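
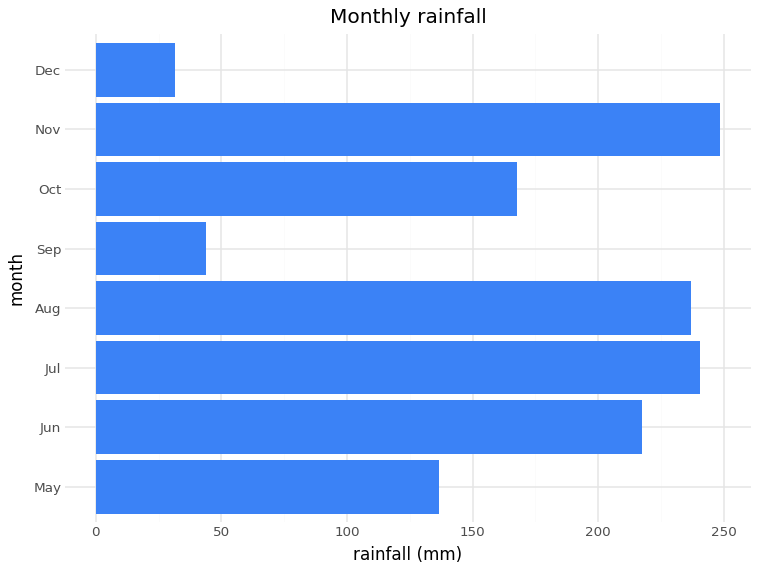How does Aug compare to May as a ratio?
Aug ≈ 225, May ≈ 125; 225/125 ≈ 1.8.

≈ 1.8×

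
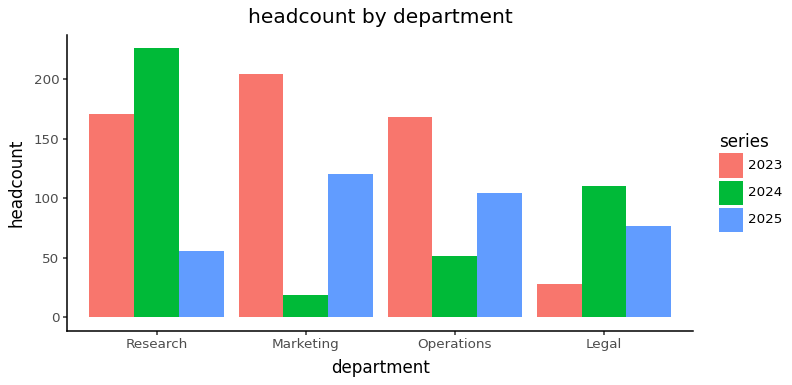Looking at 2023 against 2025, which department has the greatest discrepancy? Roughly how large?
Research: 2023 ≈ 180, 2025 ≈ 60 → gap ≈ 120. Next-largest (Marketing) is only ≈ 80.

Research, ≈ 120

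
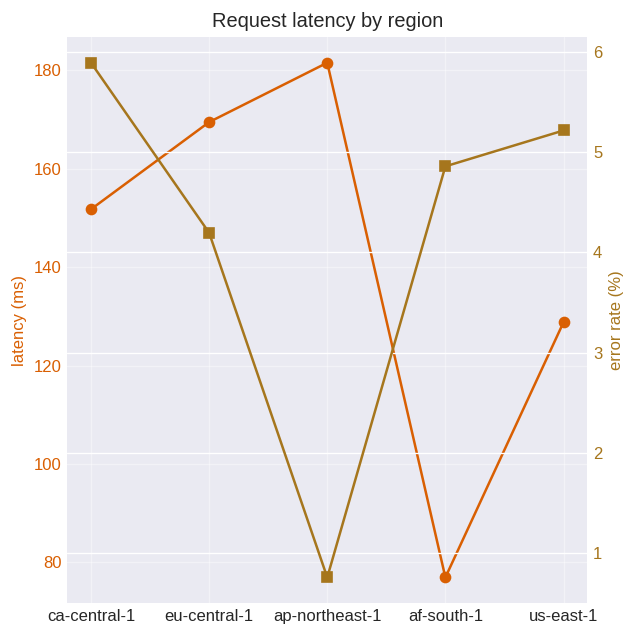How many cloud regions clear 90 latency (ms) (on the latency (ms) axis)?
Above 90: ca-central-1, eu-central-1, ap-northeast-1, us-east-1.

4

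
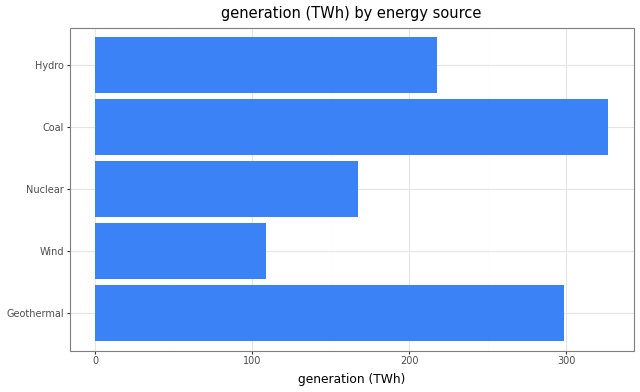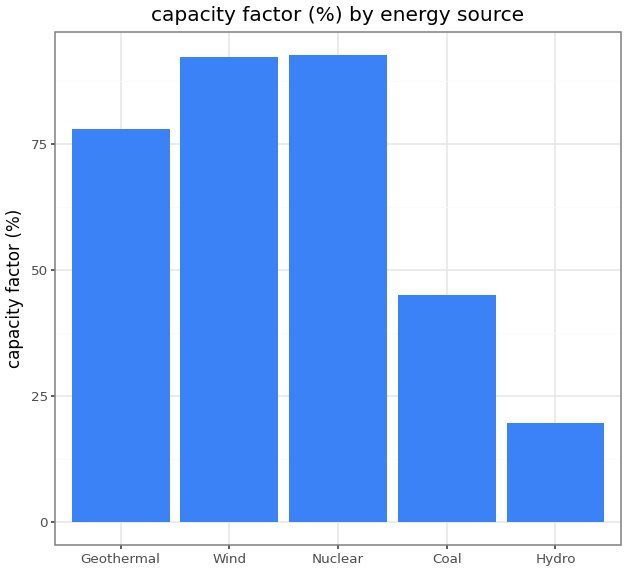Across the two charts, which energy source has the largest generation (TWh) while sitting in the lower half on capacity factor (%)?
Chart 2 median capacity factor (%) ≈ 80; below-median energy sources: Coal, Hydro. Among those, Coal has the highest generation (TWh) (≈ 350).

Coal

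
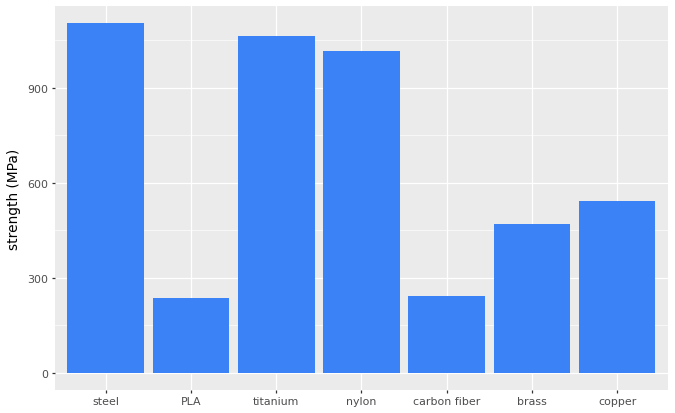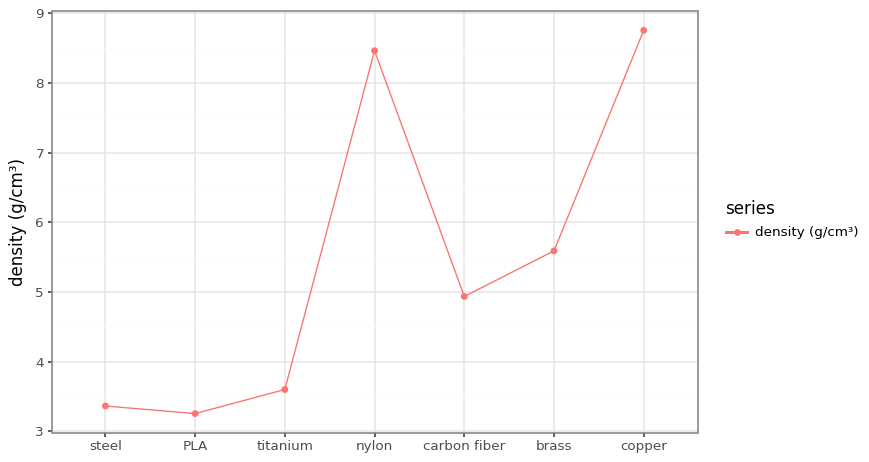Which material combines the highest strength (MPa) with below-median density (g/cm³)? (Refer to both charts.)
Chart 2 median density (g/cm³) ≈ 5; below-median materials: steel, PLA, titanium. Among those, steel has the highest strength (MPa) (≈ 1200).

steel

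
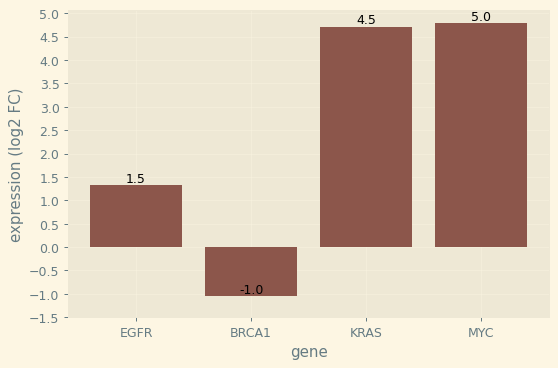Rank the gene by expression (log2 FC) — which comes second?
Top 3: MYC ≈ 5.0, KRAS ≈ 4.5, EGFR ≈ 1.5.

KRAS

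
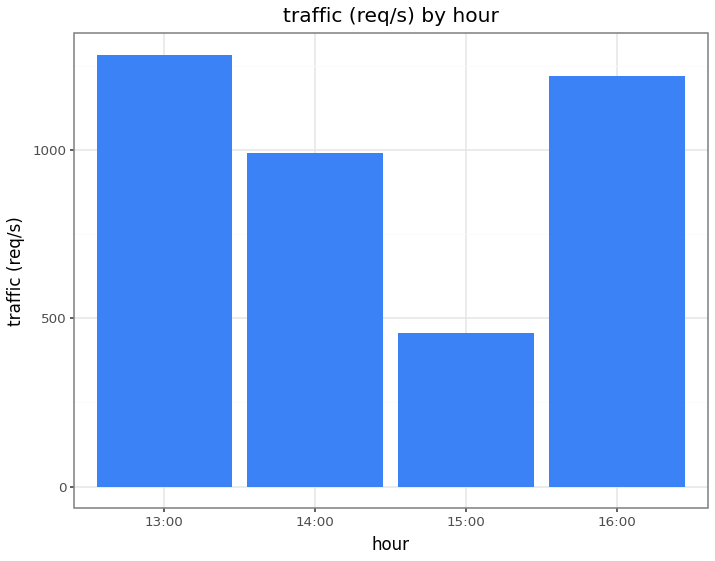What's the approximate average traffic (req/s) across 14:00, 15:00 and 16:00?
(1000 + 400 + 1200) / 3 ≈ 867.

≈ 867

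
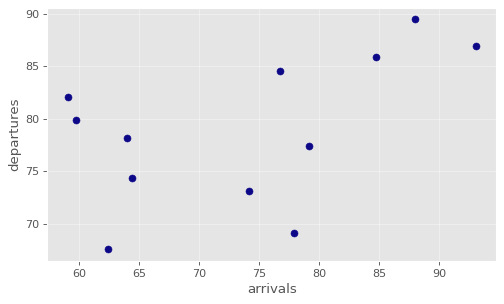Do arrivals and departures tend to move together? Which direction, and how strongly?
Points are positively correlated; moderate (|r| ≈ 0.5).

positive, moderate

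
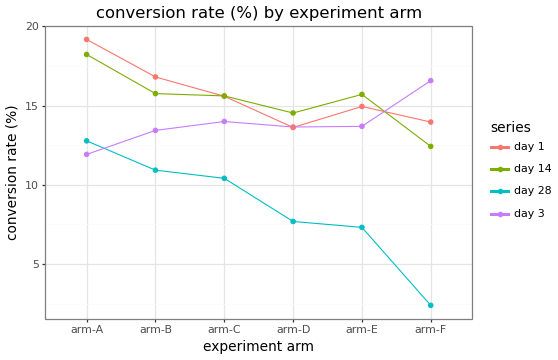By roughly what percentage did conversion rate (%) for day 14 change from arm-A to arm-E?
≈ -11.1%

arm-A ≈ 18, arm-E ≈ 16; (16 − 18) / 18 ≈ -11.1%.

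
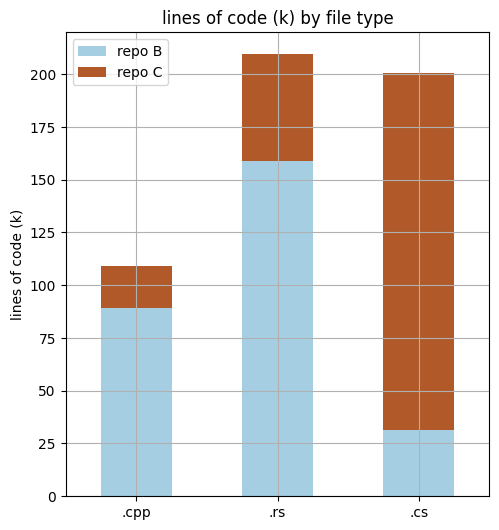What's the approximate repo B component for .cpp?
repo B top ≈ 80, bottom ≈ 0; segment ≈ 80.

≈ 80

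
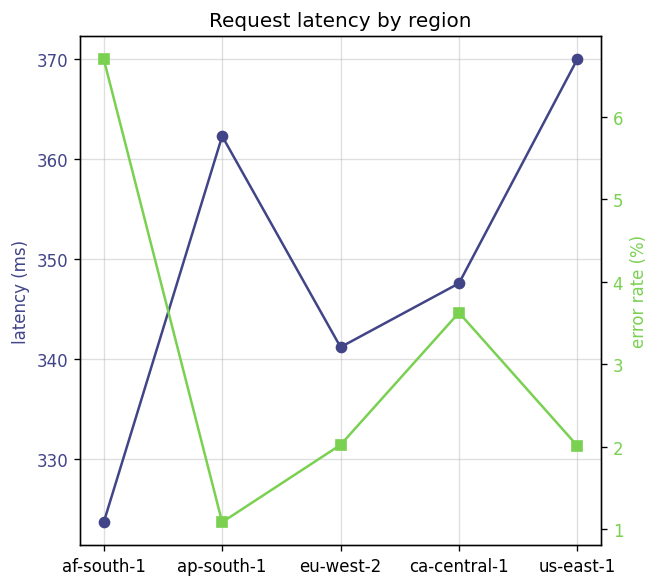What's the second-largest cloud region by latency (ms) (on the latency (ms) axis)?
Top 3 (on the latency (ms) axis): us-east-1 ≈ 370, ap-south-1 ≈ 360, ca-central-1 ≈ 350.

ap-south-1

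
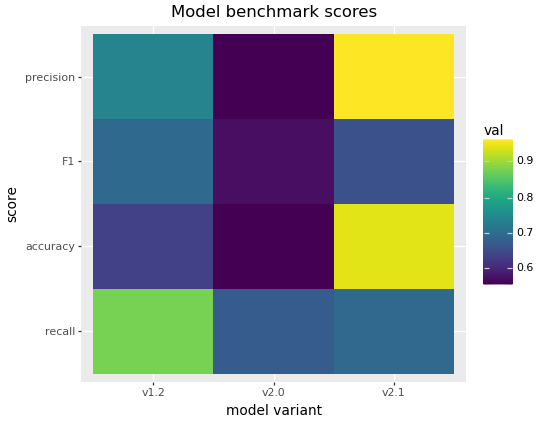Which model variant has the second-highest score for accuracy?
v1.2

Top 3 for accuracy: v2.1 ≈ 0.95, v1.2 ≈ 0.65, v2.0 ≈ 0.55.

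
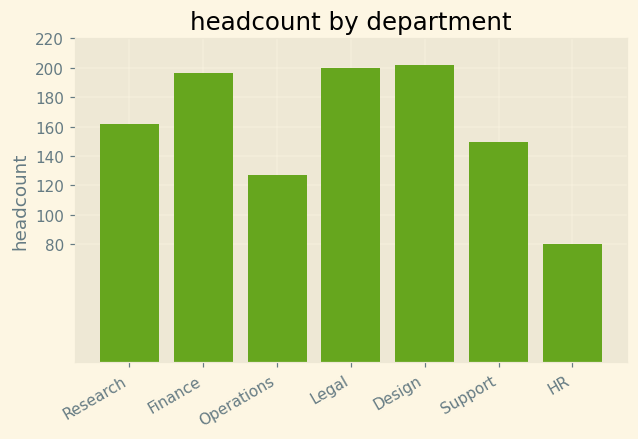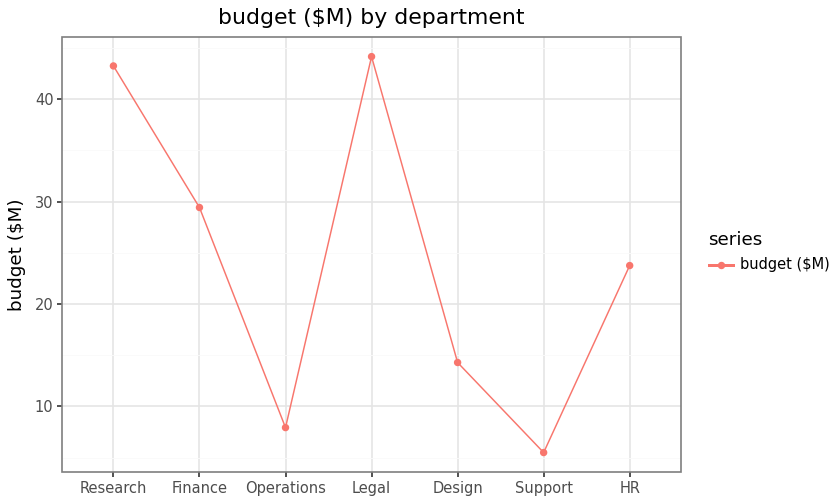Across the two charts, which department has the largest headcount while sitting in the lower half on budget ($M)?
Chart 2 median budget ($M) ≈ 25; below-median departments: Operations, Design, Support. Among those, Design has the highest headcount (≈ 200).

Design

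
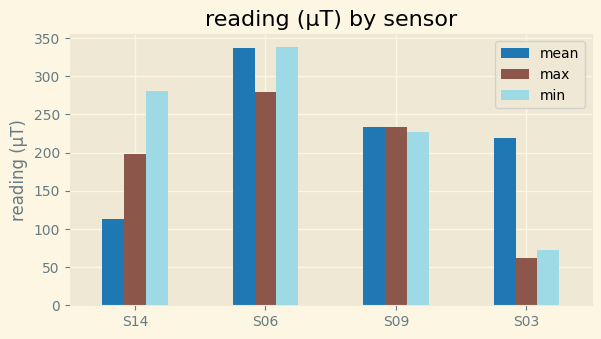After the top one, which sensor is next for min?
S14

Top 3 for min: S06 ≈ 350, S14 ≈ 300, S09 ≈ 250.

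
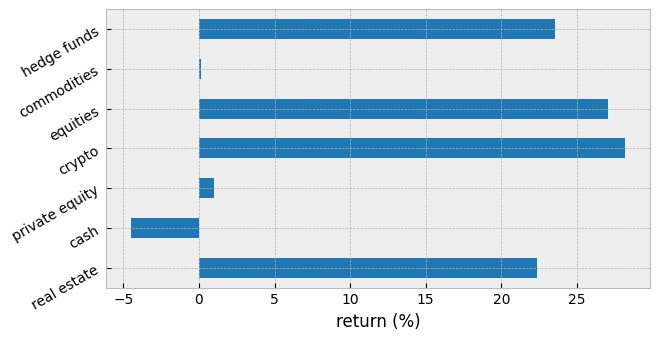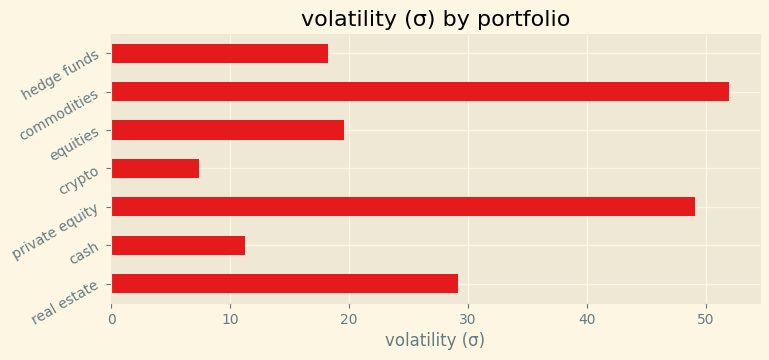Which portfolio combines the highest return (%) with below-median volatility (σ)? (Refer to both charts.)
Chart 2 median volatility (σ) ≈ 20; below-median portfolios: cash, crypto, hedge funds. Among those, crypto has the highest return (%) (≈ 30).

crypto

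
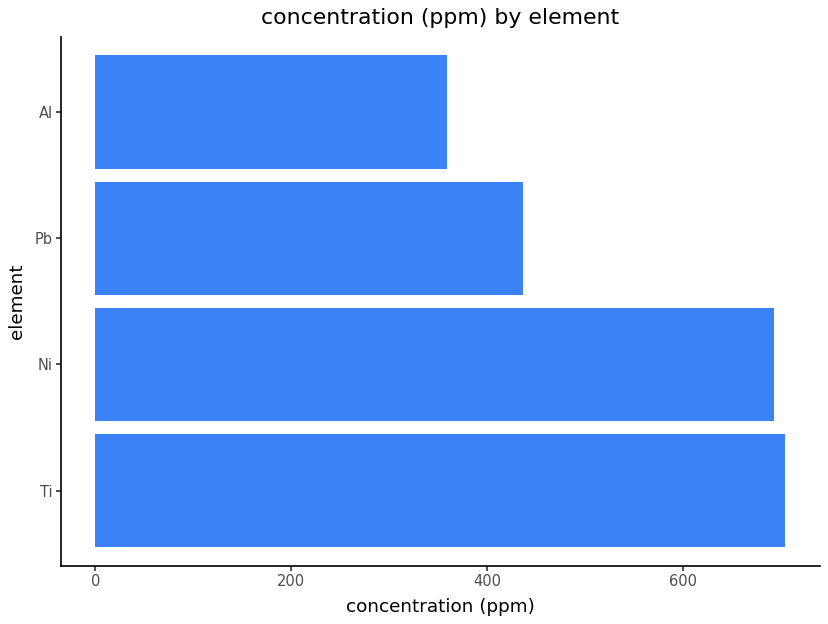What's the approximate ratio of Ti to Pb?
≈ 1.75×

Ti ≈ 700, Pb ≈ 400; 700/400 ≈ 1.75.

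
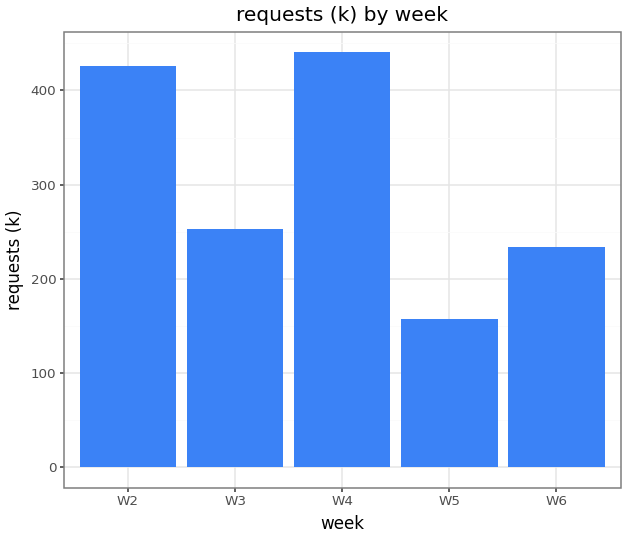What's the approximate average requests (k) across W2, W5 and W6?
≈ 283

(450 + 150 + 250) / 3 ≈ 283.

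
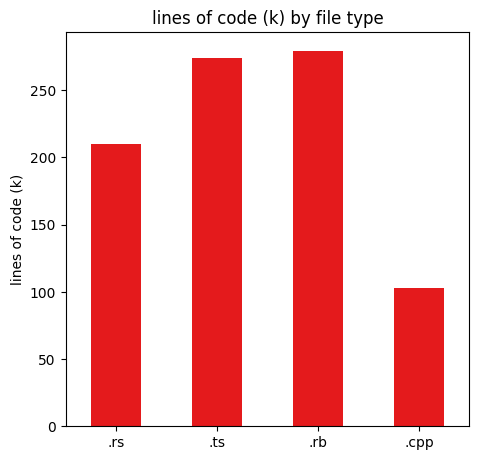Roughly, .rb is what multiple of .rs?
.rb ≈ 275, .rs ≈ 200; 275/200 ≈ 1.38.

≈ 1.38×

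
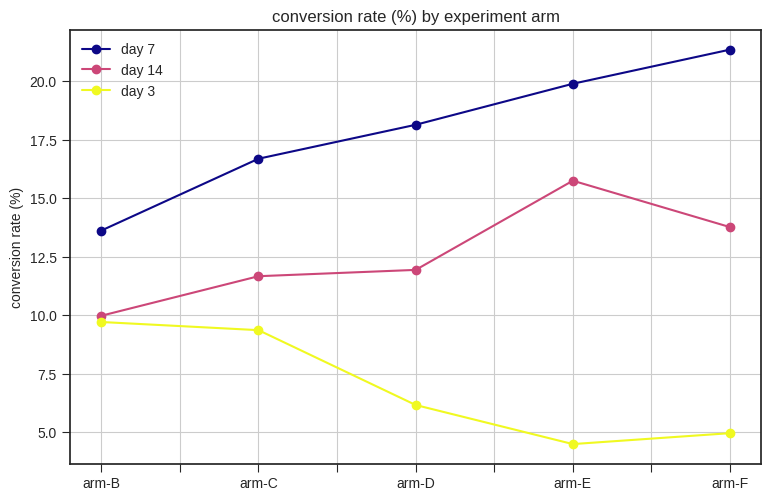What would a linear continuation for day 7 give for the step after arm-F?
Last three: 18, 20, 22 → slope ≈ 2/step → next ≈ 24.

≈ 24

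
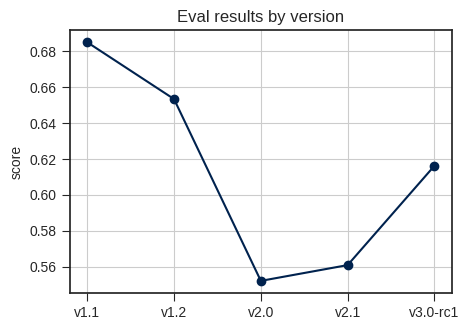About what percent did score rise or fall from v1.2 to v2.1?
v1.2 ≈ 0.66, v2.1 ≈ 0.56; (0.56 − 0.66) / 0.66 ≈ -15.2%.

≈ -15.2%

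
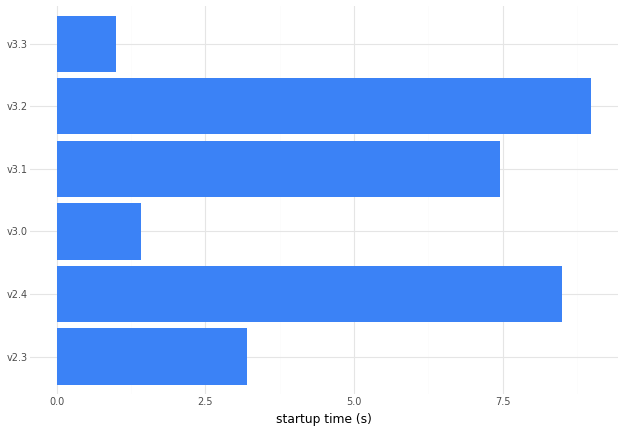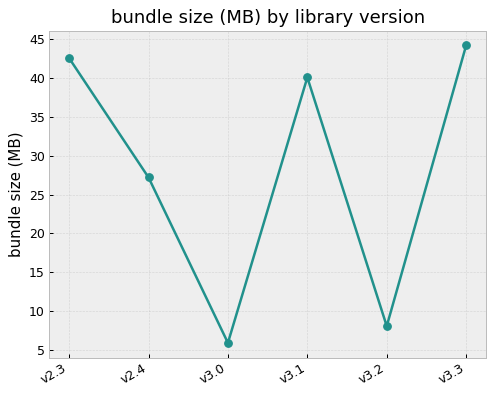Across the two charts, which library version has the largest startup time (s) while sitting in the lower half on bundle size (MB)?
v3.2

Chart 2 median bundle size (MB) ≈ 35; below-median library versions: v2.4, v3.0, v3.2. Among those, v3.2 has the highest startup time (s) (≈ 9).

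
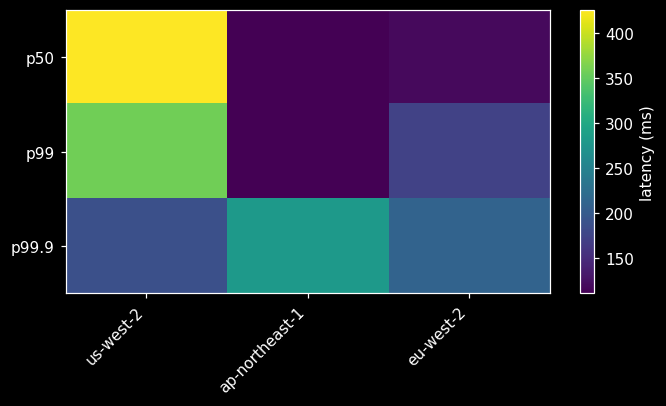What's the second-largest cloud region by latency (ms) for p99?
Top 3 for p99: us-west-2 ≈ 350, eu-west-2 ≈ 150, ap-northeast-1 ≈ 100.

eu-west-2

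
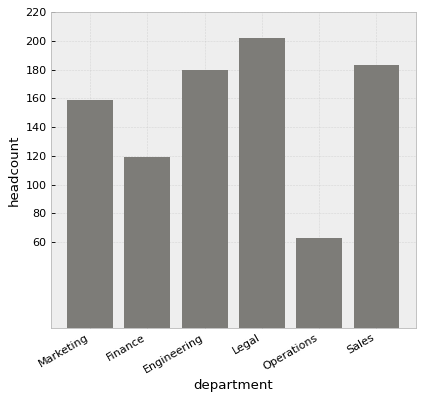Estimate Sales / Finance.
≈ 1.5×

Sales ≈ 180, Finance ≈ 120; 180/120 ≈ 1.5.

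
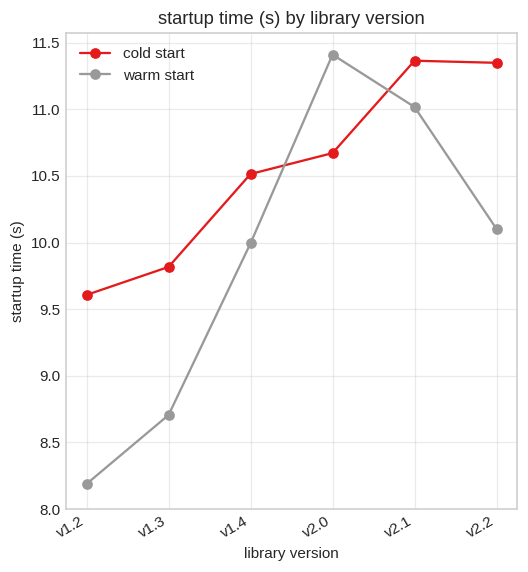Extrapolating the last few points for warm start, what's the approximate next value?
Last three: 11.5, 11.0, 10.0 → slope ≈ -0.75/step → next ≈ 9.25.

≈ 9.25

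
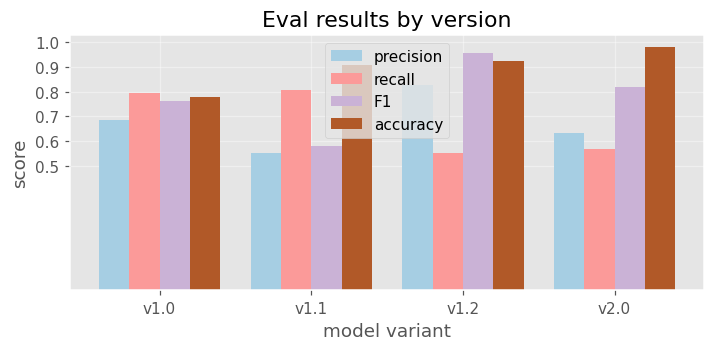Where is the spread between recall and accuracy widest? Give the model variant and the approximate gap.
v2.0, ≈ 0.4

v2.0: recall ≈ 0.6, accuracy ≈ 1.0 → gap ≈ 0.4. Next-largest (v1.2) is only ≈ 0.3.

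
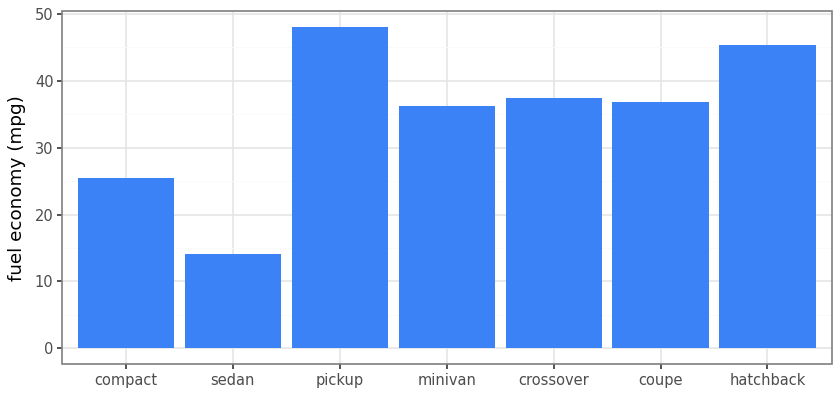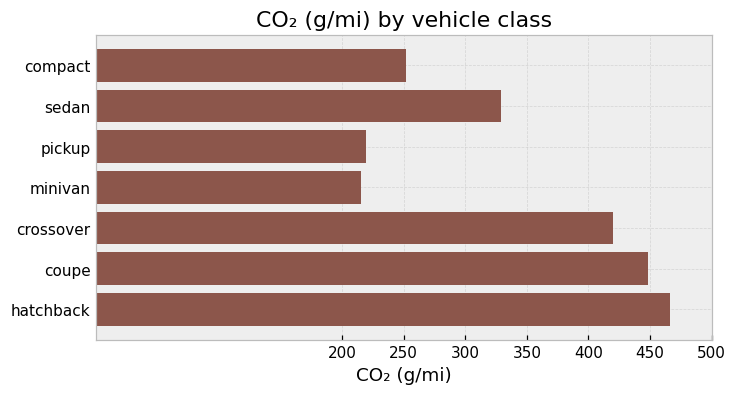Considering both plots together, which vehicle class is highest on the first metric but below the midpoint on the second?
pickup

Chart 2 median CO₂ (g/mi) ≈ 350; below-median vehicle classes: compact, pickup, minivan. Among those, pickup has the highest fuel economy (mpg) (≈ 50).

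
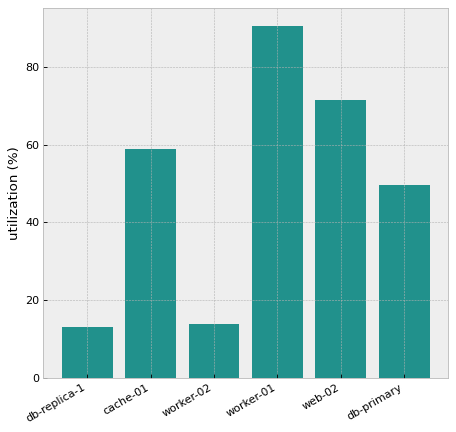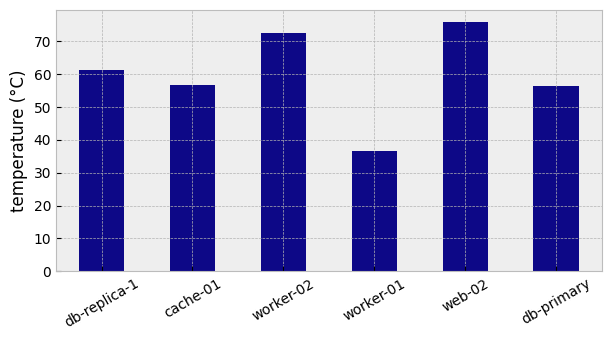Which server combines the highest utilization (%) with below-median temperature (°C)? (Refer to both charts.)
Chart 2 median temperature (°C) ≈ 60; below-median servers: cache-01, worker-01, db-primary. Among those, worker-01 has the highest utilization (%) (≈ 90).

worker-01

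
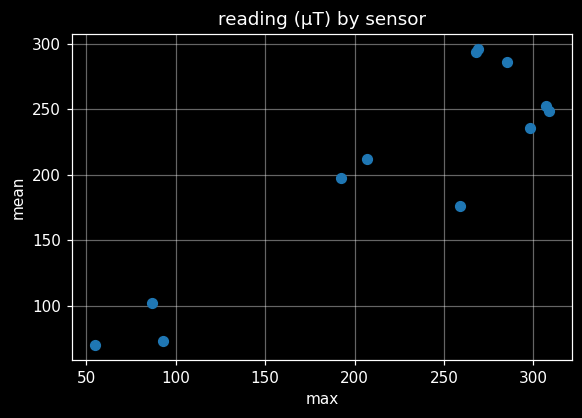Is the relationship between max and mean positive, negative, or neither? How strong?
Points are positively correlated; strong (|r| ≈ 0.9).

positive, strong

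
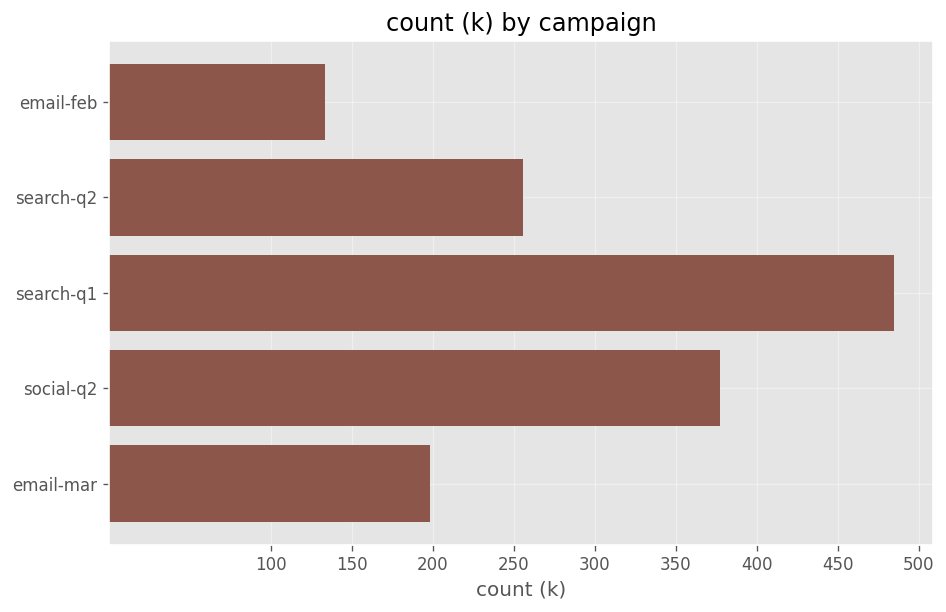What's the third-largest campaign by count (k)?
search-q2

Top 4: search-q1 ≈ 500, social-q2 ≈ 400, search-q2 ≈ 250, email-mar ≈ 200.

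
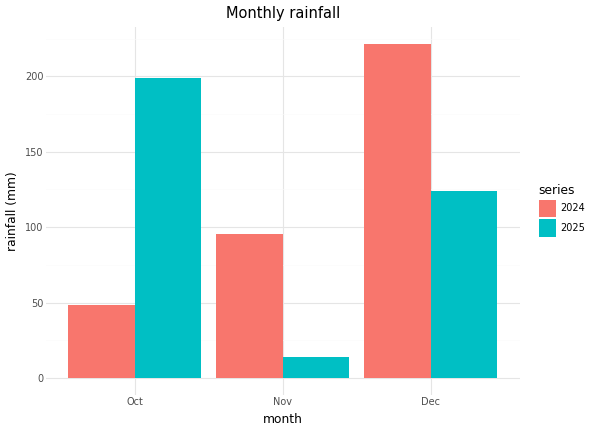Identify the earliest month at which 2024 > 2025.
Nov

Oct: 2024 ≈ 40 vs 2025 ≈ 200 (not yet); Nov: 2024 ≈ 100 vs 2025 ≈ 20 (first crossover).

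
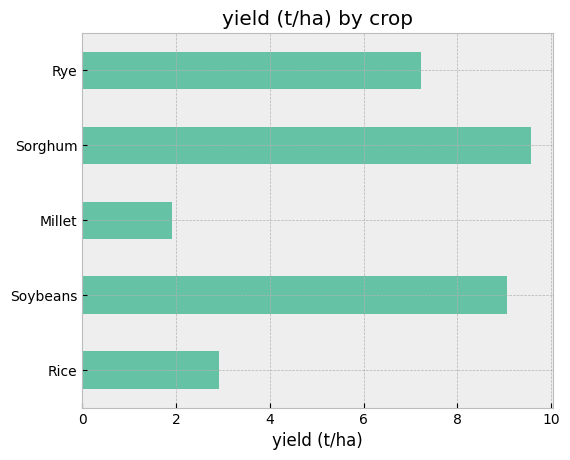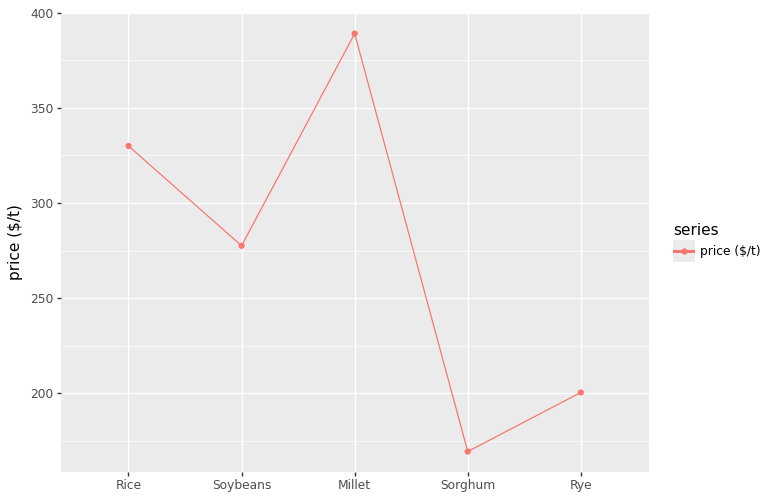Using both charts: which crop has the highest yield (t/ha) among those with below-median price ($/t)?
Chart 2 median price ($/t) ≈ 300; below-median crops: Sorghum, Rye. Among those, Sorghum has the highest yield (t/ha) (≈ 10).

Sorghum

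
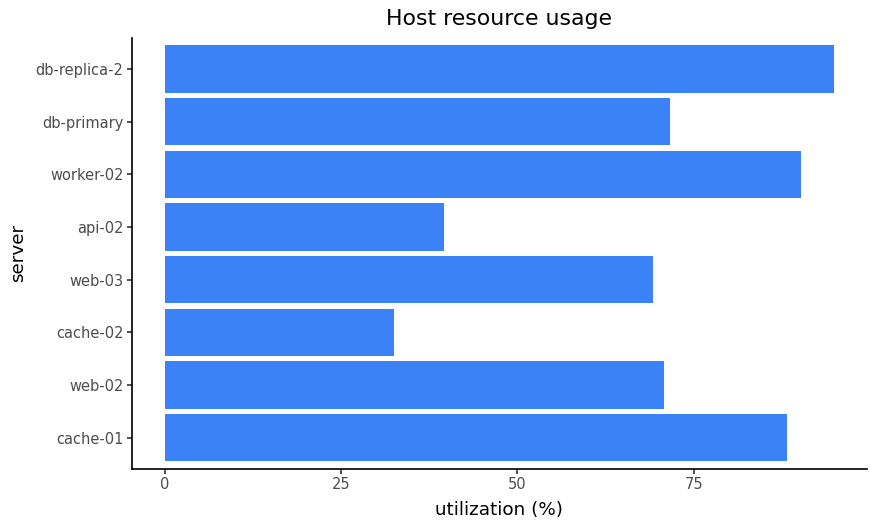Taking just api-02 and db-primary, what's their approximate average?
(40 + 70) / 2 ≈ 55.

≈ 55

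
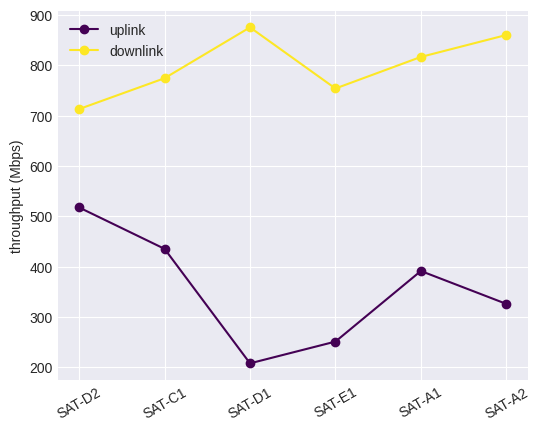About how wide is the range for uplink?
Max SAT-D2 ≈ 500, min SAT-D1 ≈ 200; range ≈ 300.

≈ 300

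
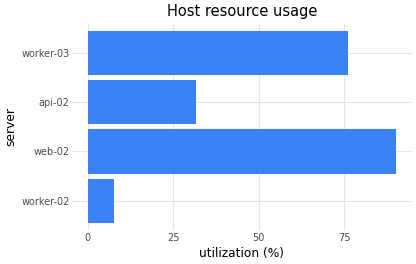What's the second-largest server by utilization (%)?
worker-03

Top 3: web-02 ≈ 90, worker-03 ≈ 80, api-02 ≈ 30.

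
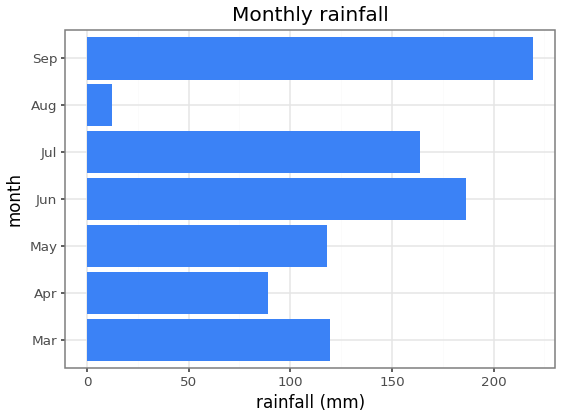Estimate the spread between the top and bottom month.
≈ 200

Max Sep ≈ 220, min Aug ≈ 20; range ≈ 200.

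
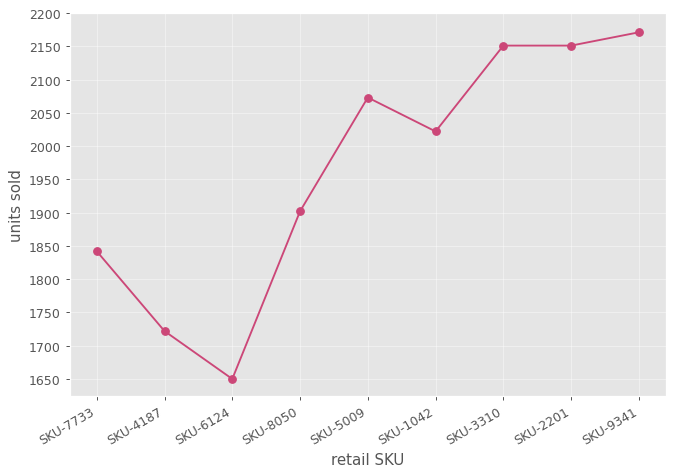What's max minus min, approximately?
≈ 500

Max SKU-9341 ≈ 2150, min SKU-6124 ≈ 1650; range ≈ 500.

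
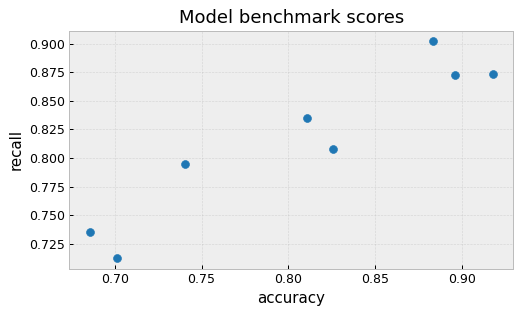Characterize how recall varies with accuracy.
positive, strong

Points are positively correlated; strong (|r| ≈ 0.9).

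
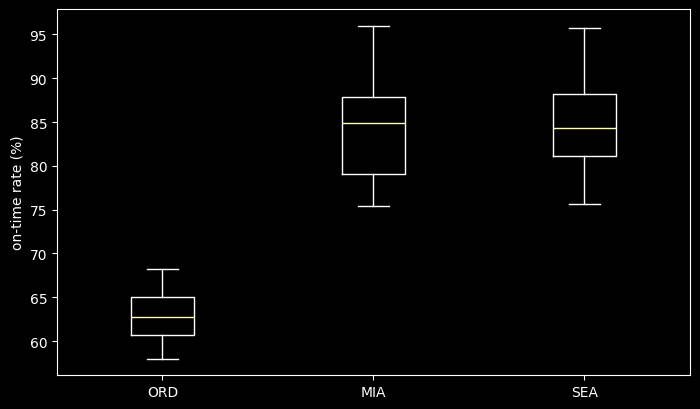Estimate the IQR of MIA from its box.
≈ 10

Q3 ≈ 90, Q1 ≈ 80; IQR ≈ 10.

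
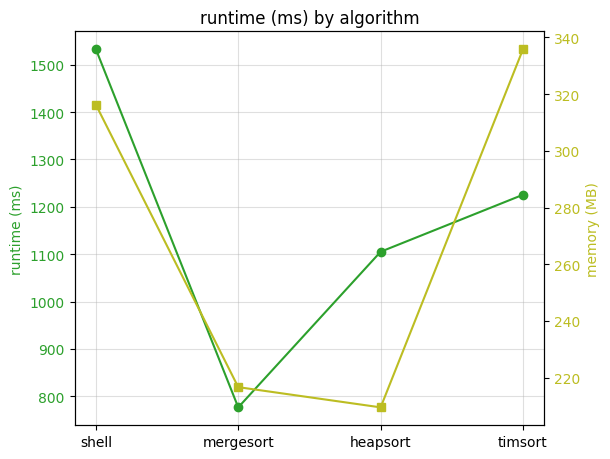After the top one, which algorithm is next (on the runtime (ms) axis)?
Top 3 (on the runtime (ms) axis): shell ≈ 1500, timsort ≈ 1200, heapsort ≈ 1100.

timsort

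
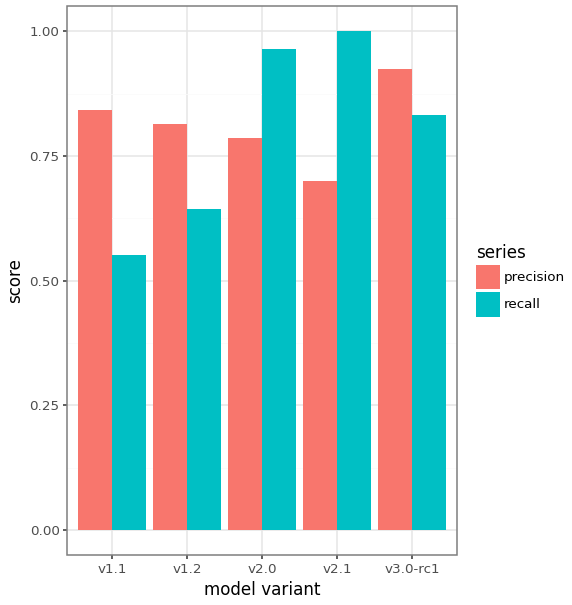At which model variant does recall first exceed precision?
v1.2: recall ≈ 0.6 vs precision ≈ 0.8 (not yet); v2.0: recall ≈ 1.0 vs precision ≈ 0.8 (first crossover).

v2.0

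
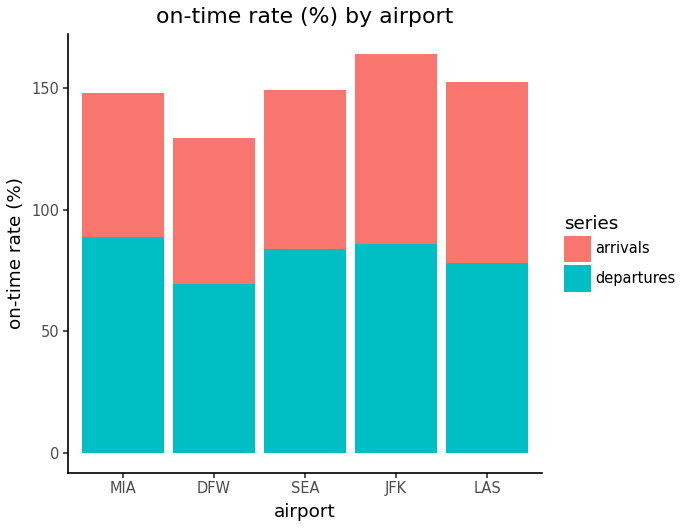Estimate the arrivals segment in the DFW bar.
arrivals top ≈ 120, bottom ≈ 60; segment ≈ 60.

≈ 60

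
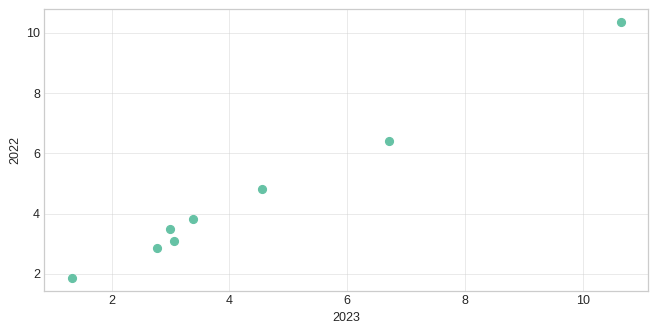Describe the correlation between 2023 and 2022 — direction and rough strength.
positive, strong

Points are positively correlated; strong (|r| ≈ 1.0).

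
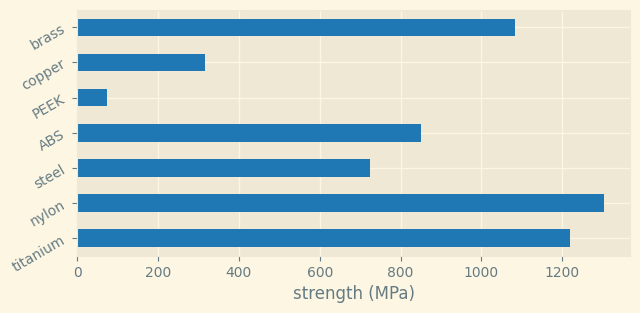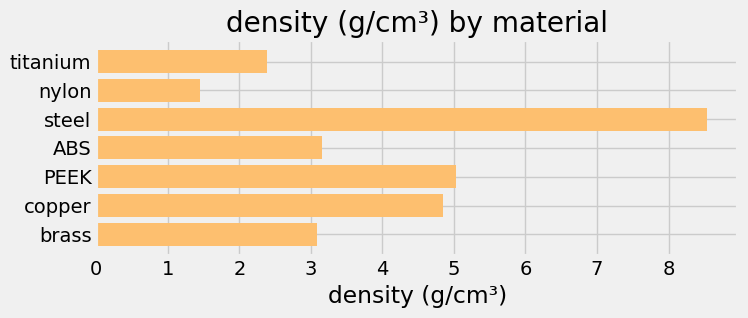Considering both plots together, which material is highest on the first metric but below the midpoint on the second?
nylon

Chart 2 median density (g/cm³) ≈ 3; below-median materials: titanium, nylon, brass. Among those, nylon has the highest strength (MPa) (≈ 1400).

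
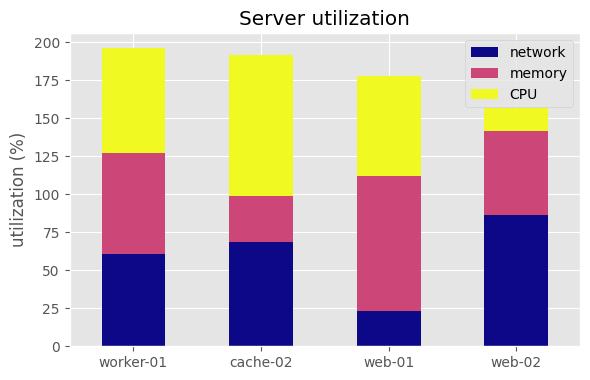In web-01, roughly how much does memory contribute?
≈ 100

memory top ≈ 120, bottom ≈ 20; segment ≈ 100.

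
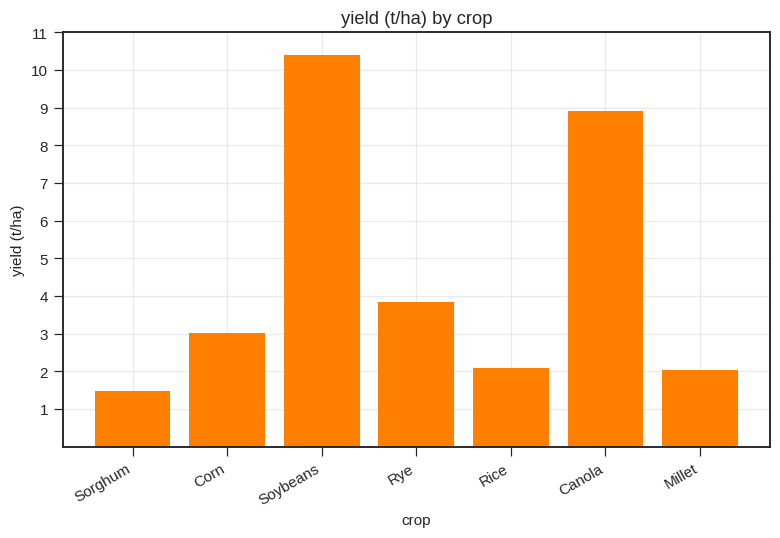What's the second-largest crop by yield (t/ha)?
Canola

Top 3: Soybeans ≈ 10, Canola ≈ 9, Rye ≈ 4.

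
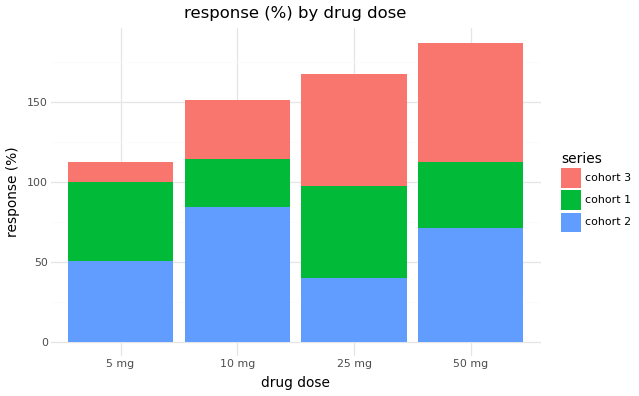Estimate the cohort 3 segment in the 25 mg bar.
≈ 60

cohort 3 top ≈ 160, bottom ≈ 100; segment ≈ 60.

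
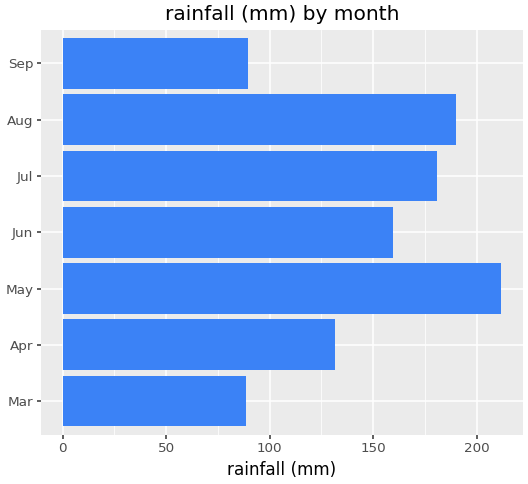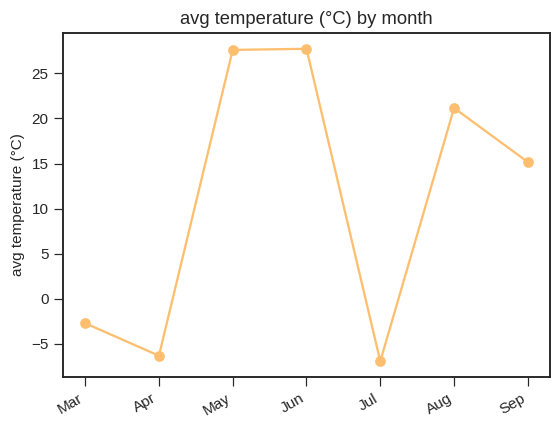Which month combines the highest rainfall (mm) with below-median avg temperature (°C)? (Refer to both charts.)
Chart 2 median avg temperature (°C) ≈ 15; below-median months: Mar, Apr, Jul. Among those, Jul has the highest rainfall (mm) (≈ 180).

Jul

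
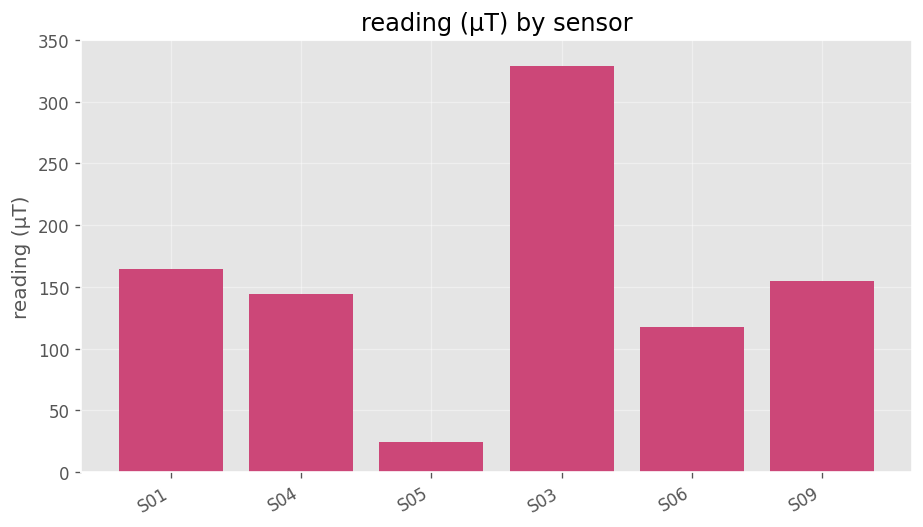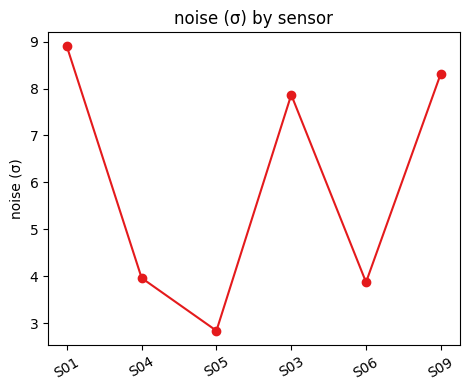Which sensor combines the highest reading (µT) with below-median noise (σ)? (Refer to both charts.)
Chart 2 median noise (σ) ≈ 6; below-median sensors: S04, S05, S06. Among those, S04 has the highest reading (µT) (≈ 150).

S04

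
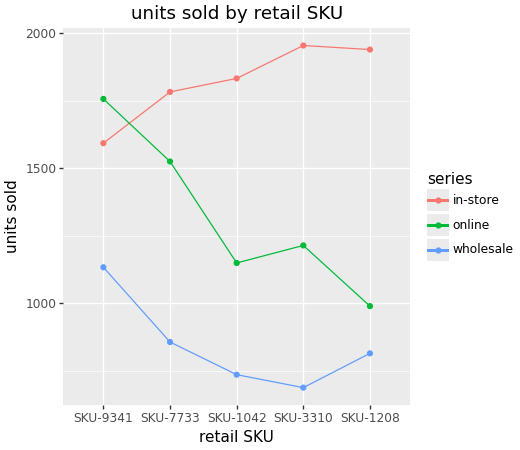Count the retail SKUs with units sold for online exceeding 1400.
Above 1400: SKU-9341, SKU-7733.

2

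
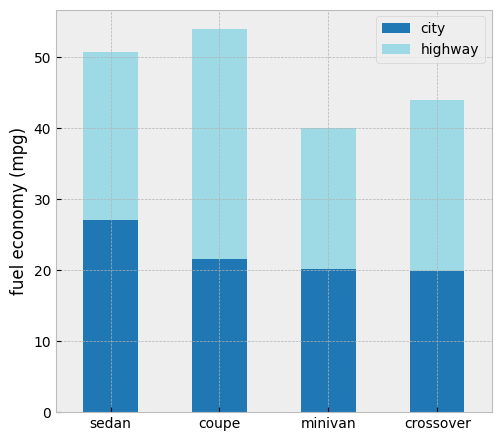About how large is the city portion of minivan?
≈ 20

city top ≈ 20, bottom ≈ 0; segment ≈ 20.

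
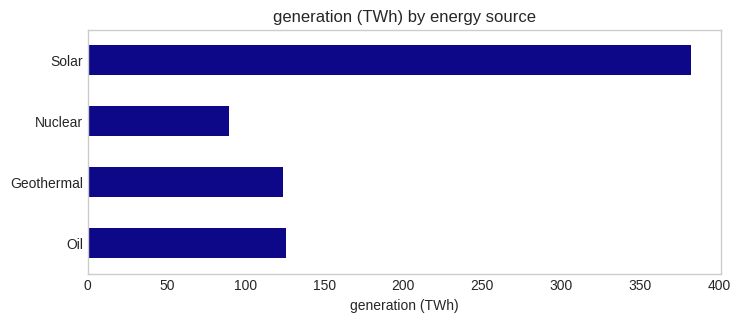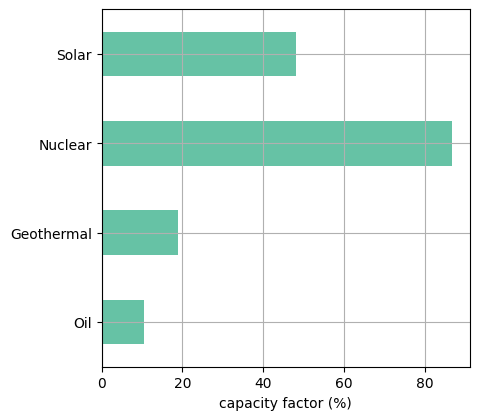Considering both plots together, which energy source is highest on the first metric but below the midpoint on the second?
Chart 2 median capacity factor (%) ≈ 30; below-median energy sources: Oil, Geothermal. Among those, Oil has the highest generation (TWh) (≈ 150).

Oil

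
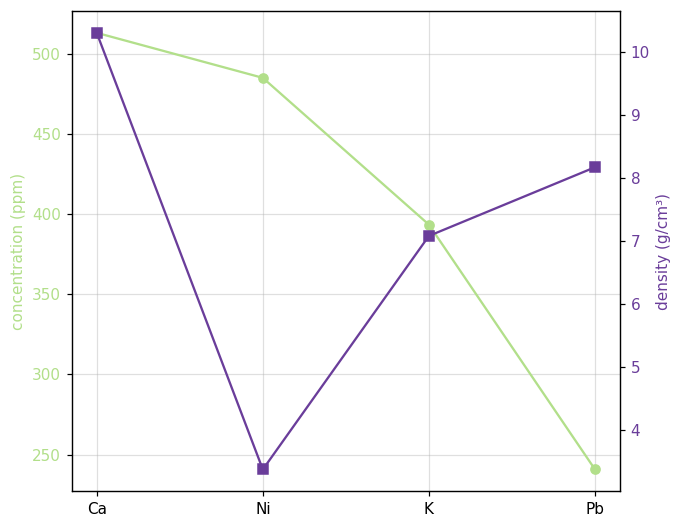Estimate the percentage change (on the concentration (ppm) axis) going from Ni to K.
Ni ≈ 475, K ≈ 400; (400 − 475) / 475 ≈ -15.8%.

≈ -15.8%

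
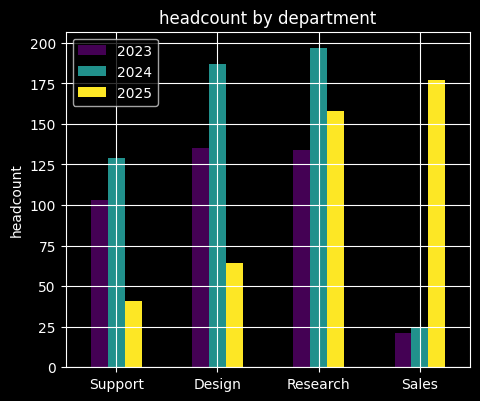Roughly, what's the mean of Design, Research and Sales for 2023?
(140 + 140 + 20) / 3 ≈ 100.

≈ 100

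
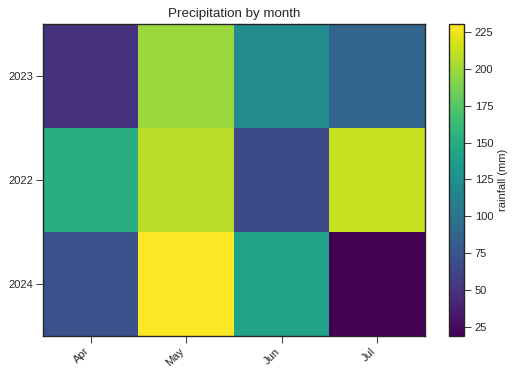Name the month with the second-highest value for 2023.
Top 3 for 2023: May ≈ 200, Jun ≈ 120, Jul ≈ 80.

Jun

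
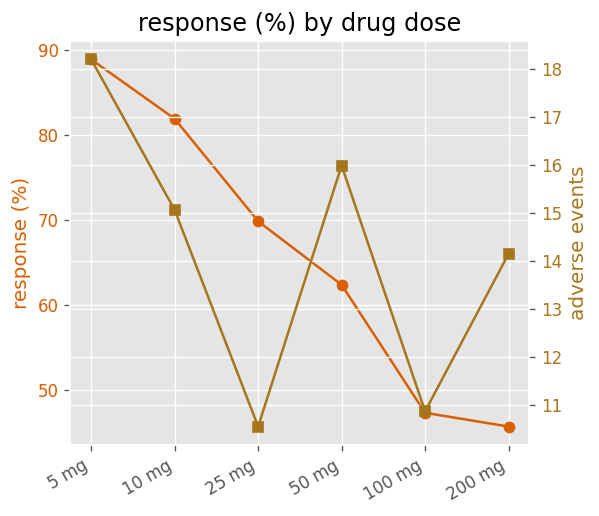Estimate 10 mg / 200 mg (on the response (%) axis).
10 mg ≈ 80, 200 mg ≈ 45; 80/45 ≈ 1.78.

≈ 1.78×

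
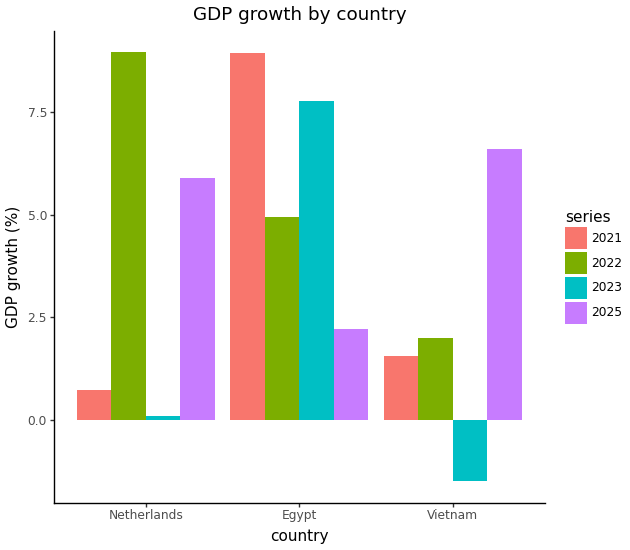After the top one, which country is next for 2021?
Top 3 for 2021: Egypt ≈ 9, Vietnam ≈ 2, Netherlands ≈ 1.

Vietnam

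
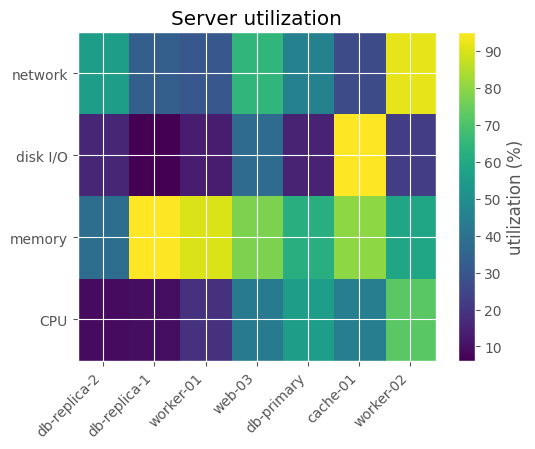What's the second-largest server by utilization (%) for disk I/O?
Top 3 for disk I/O: cache-01 ≈ 90, web-03 ≈ 40, worker-02 ≈ 20.

web-03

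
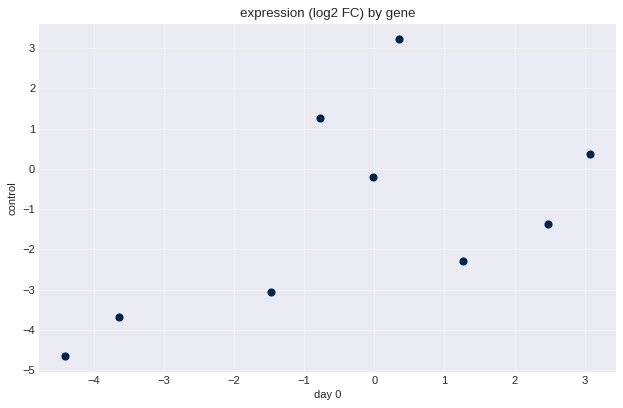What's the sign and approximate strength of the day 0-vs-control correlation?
Points are positively correlated; moderate (|r| ≈ 0.6).

positive, moderate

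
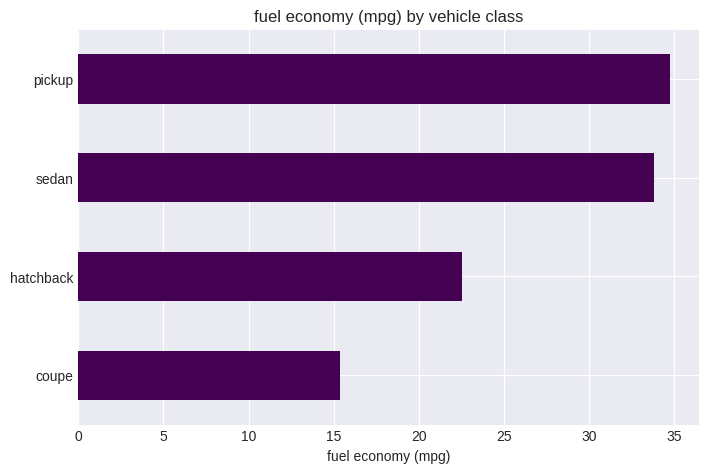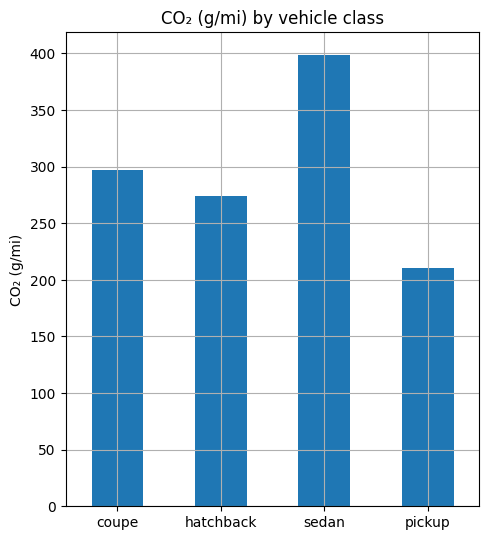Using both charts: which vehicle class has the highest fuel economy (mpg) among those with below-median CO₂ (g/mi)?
Chart 2 median CO₂ (g/mi) ≈ 300; below-median vehicle classes: hatchback, pickup. Among those, pickup has the highest fuel economy (mpg) (≈ 35).

pickup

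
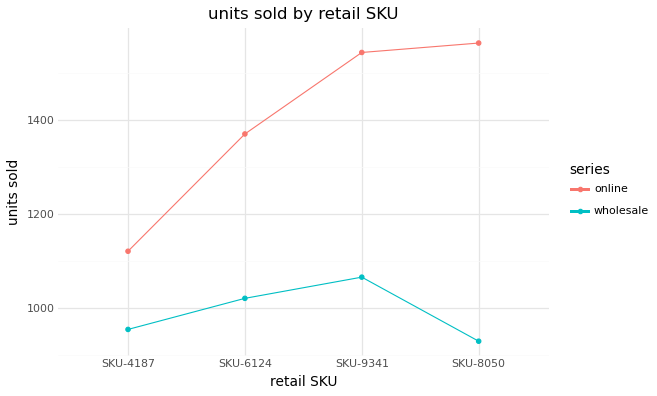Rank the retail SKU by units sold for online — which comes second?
Top 3 for online: SKU-8050 ≈ 1600, SKU-9341 ≈ 1500, SKU-6124 ≈ 1400.

SKU-9341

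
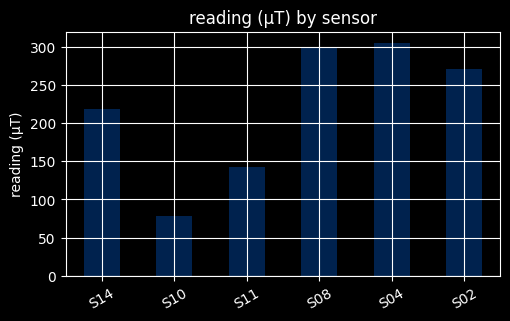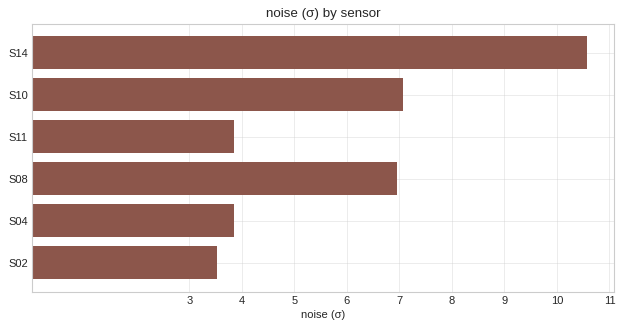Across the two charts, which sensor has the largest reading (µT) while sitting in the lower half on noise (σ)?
S04

Chart 2 median noise (σ) ≈ 5; below-median sensors: S11, S04, S02. Among those, S04 has the highest reading (µT) (≈ 300).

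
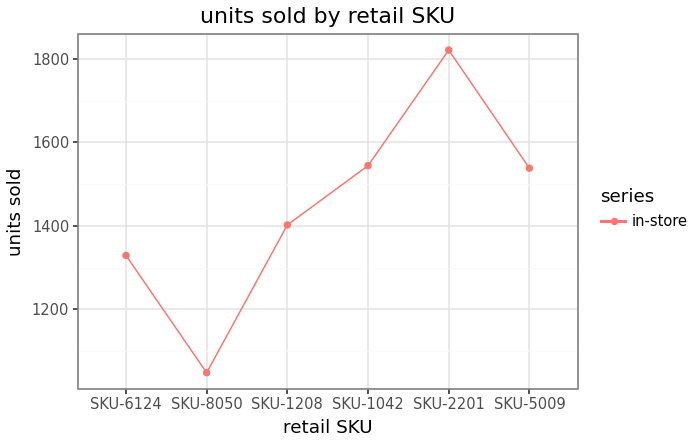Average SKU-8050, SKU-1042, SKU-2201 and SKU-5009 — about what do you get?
(1000 + 1500 + 1800 + 1500) / 4 ≈ 1450.

≈ 1450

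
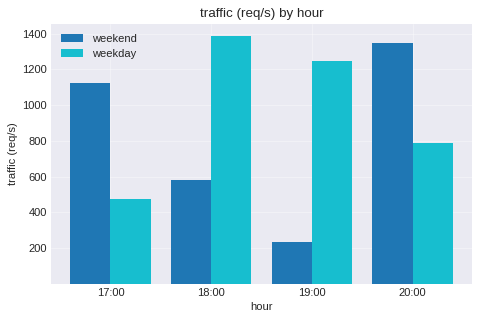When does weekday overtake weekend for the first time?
17:00: weekday ≈ 400 vs weekend ≈ 1200 (not yet); 18:00: weekday ≈ 1400 vs weekend ≈ 600 (first crossover).

18:00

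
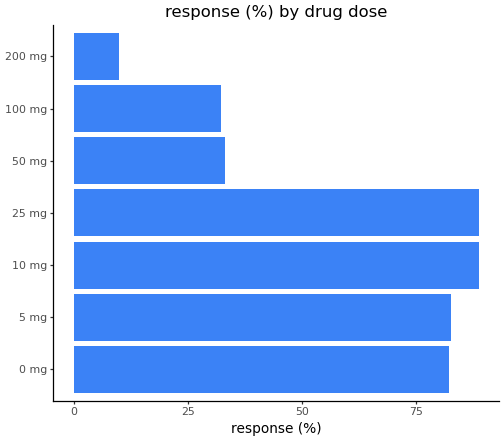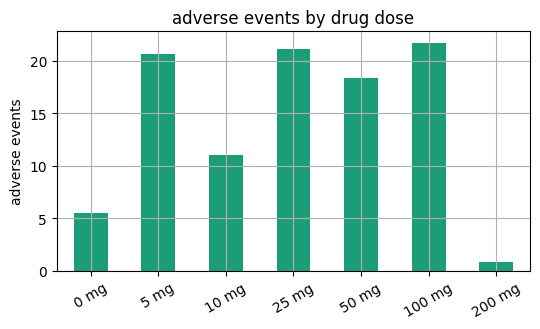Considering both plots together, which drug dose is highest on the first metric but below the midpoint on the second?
Chart 2 median adverse events ≈ 18; below-median drug doses: 0 mg, 10 mg, 200 mg. Among those, 10 mg has the highest response (%) (≈ 90).

10 mg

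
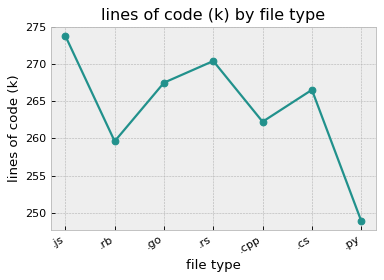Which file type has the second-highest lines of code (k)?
.rs

Top 3: .js ≈ 275, .rs ≈ 270, .go ≈ 265.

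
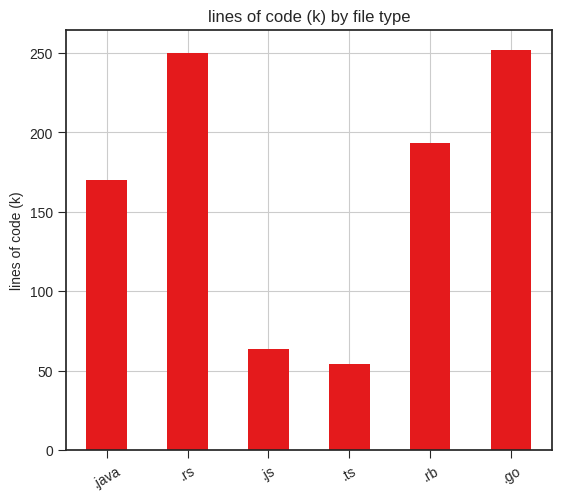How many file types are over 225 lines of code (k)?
Above 225: .rs, .go.

2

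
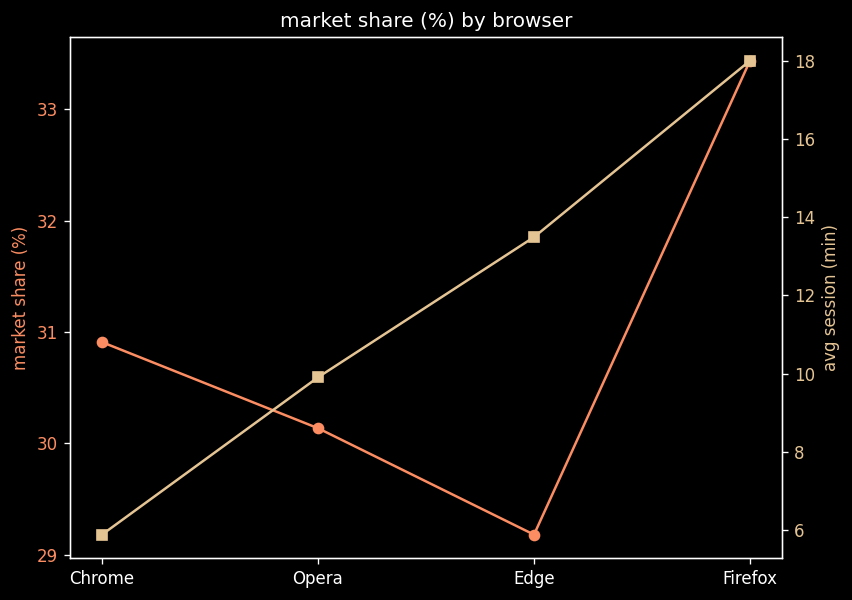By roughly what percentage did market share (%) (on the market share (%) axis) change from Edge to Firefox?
Edge ≈ 29.0, Firefox ≈ 33.5; (33.5 − 29.0) / 29.0 ≈ +15.5%.

≈ +15.5%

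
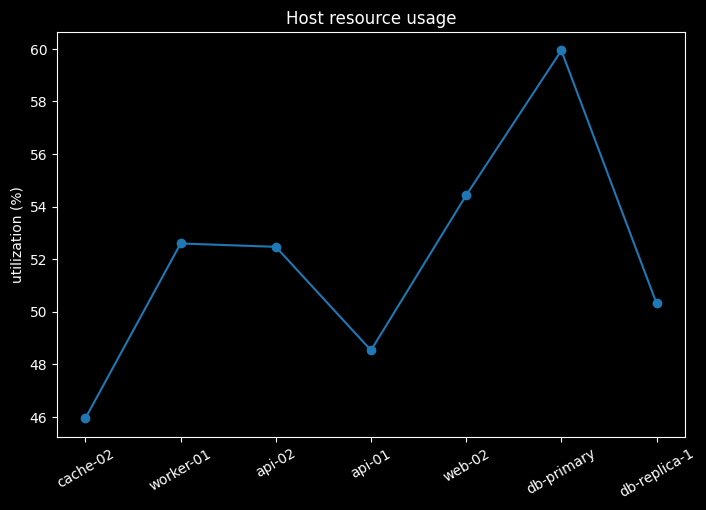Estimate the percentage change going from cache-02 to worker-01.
cache-02 ≈ 46, worker-01 ≈ 52; (52 − 46) / 46 ≈ +13%.

≈ +13%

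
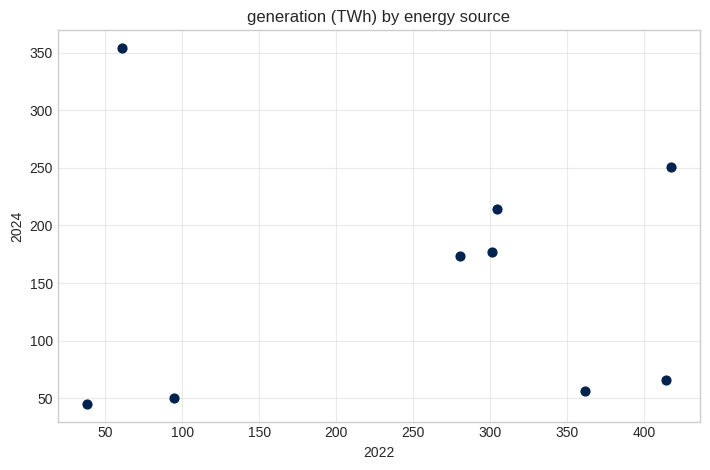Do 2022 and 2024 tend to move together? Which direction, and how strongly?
no clear correlation

Points are roughly uncorrelated; weak (|r| ≈ 0.0).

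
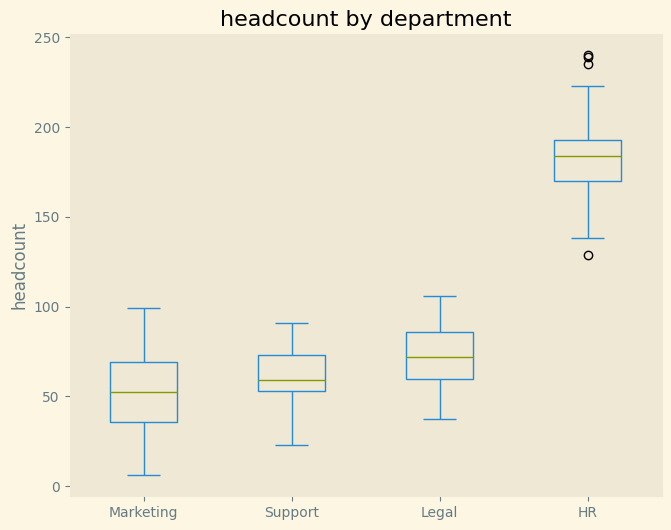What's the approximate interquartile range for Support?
≈ 20

Q3 ≈ 80, Q1 ≈ 60; IQR ≈ 20.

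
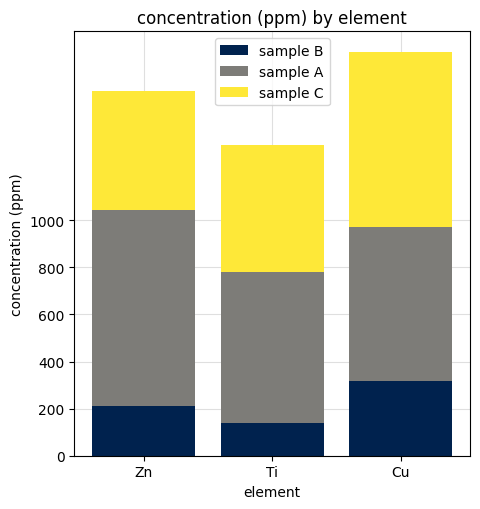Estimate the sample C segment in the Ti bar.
≈ 600

sample C top ≈ 1400, bottom ≈ 800; segment ≈ 600.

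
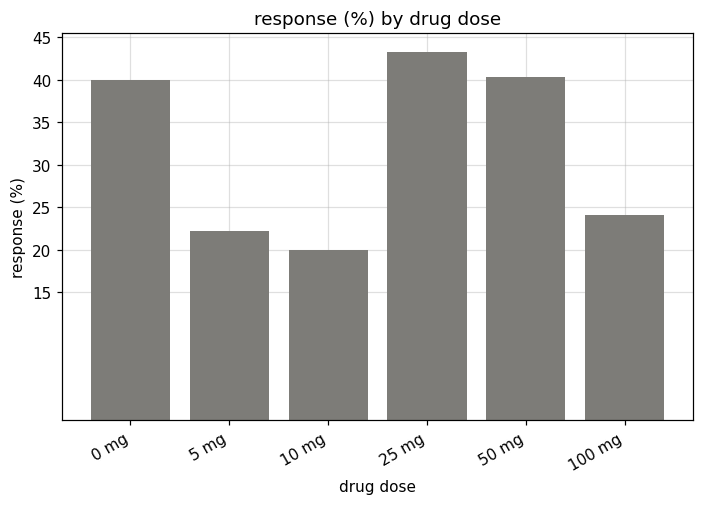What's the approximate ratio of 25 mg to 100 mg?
25 mg ≈ 45, 100 mg ≈ 25; 45/25 ≈ 1.8.

≈ 1.8×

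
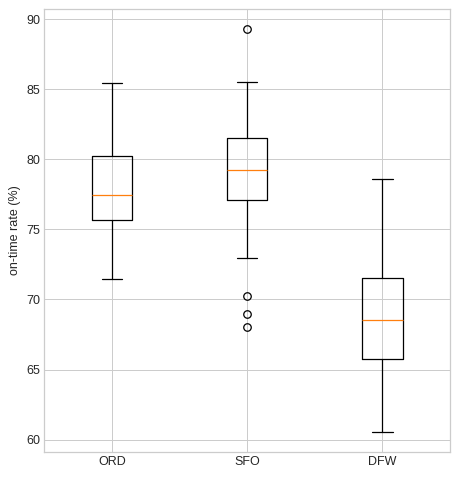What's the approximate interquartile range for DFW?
Q3 ≈ 72, Q1 ≈ 66; IQR ≈ 6.

≈ 6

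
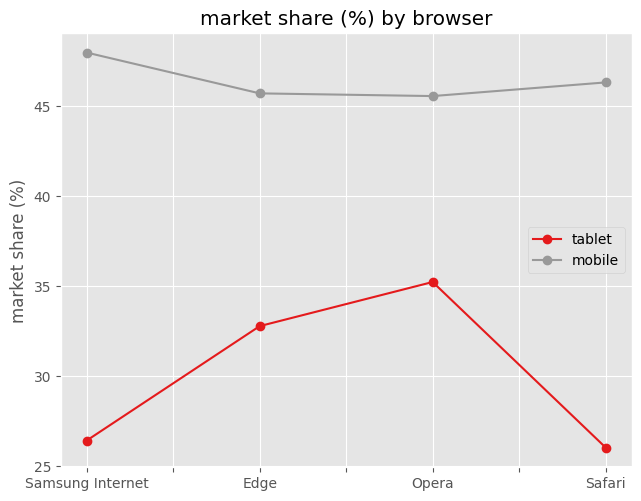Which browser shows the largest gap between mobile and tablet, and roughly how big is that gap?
Samsung Internet, ≈ 22 %

Samsung Internet: mobile ≈ 48, tablet ≈ 26 → gap ≈ 22. Next-largest (Safari) is only ≈ 20.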